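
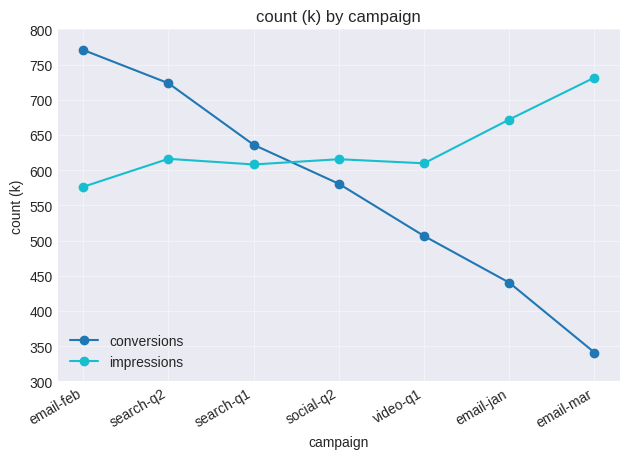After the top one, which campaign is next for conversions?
search-q2

Top 3 for conversions: email-feb ≈ 750, search-q2 ≈ 700, search-q1 ≈ 650.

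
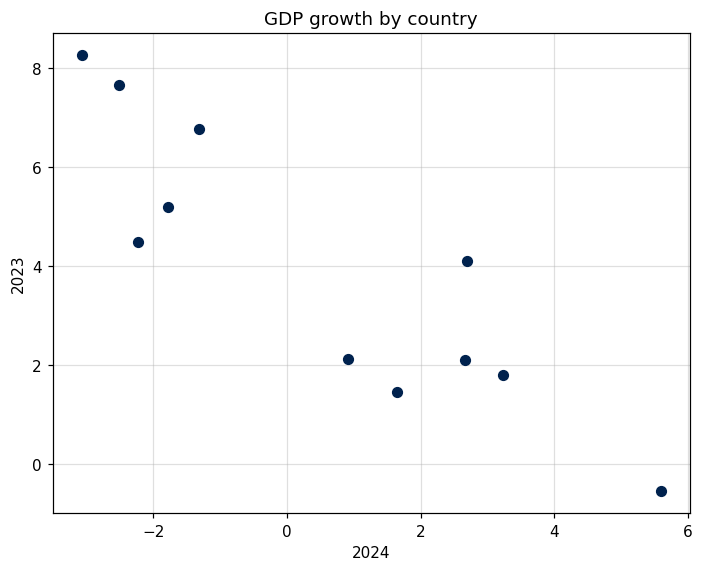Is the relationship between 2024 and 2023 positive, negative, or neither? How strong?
negative, strong

Points are negatively correlated; strong (|r| ≈ 0.9).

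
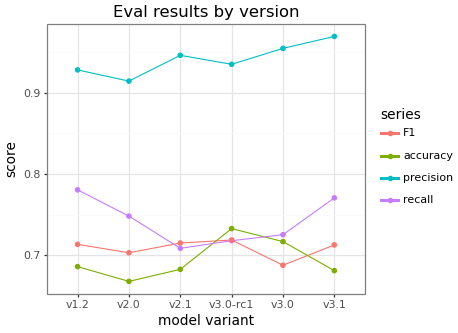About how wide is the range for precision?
Max v3.1 ≈ 0.95, min v2.0 ≈ 0.90; range ≈ 0.05.

≈ 0.05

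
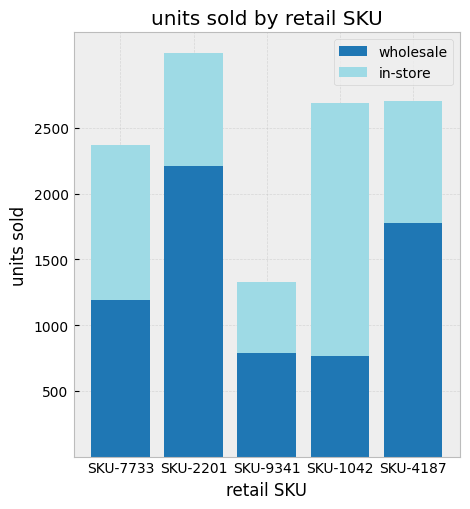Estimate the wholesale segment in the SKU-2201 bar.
≈ 2000

wholesale top ≈ 2000, bottom ≈ 0; segment ≈ 2000.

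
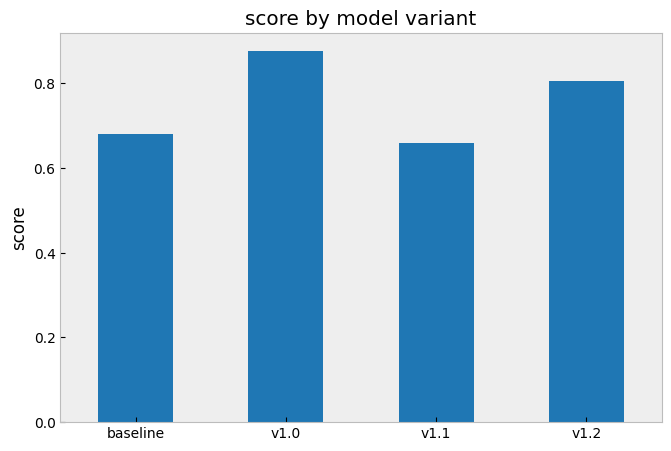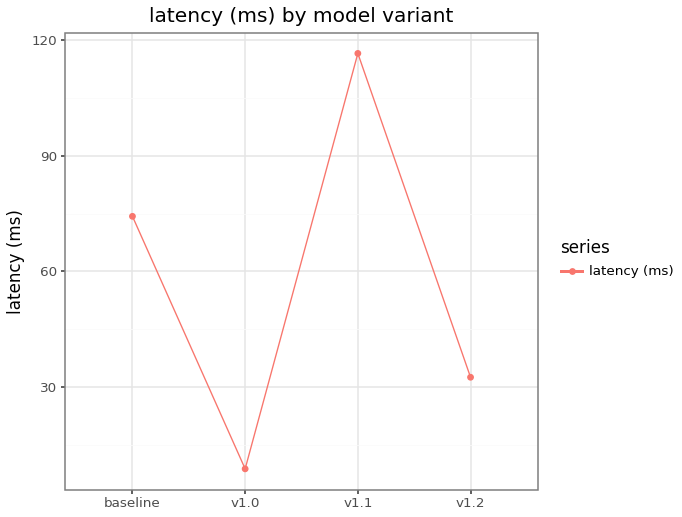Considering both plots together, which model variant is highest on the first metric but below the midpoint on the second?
v1.0

Chart 2 median latency (ms) ≈ 60; below-median model variants: v1.0, v1.2. Among those, v1.0 has the highest score (≈ 0.9).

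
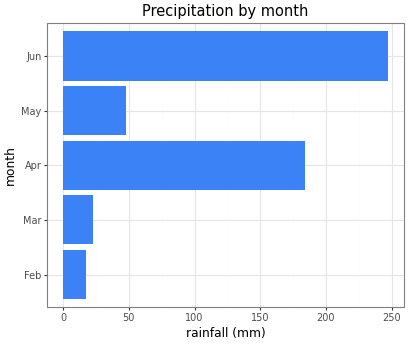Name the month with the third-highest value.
Top 4: Jun ≈ 250, Apr ≈ 175, May ≈ 50, Mar ≈ 25.

May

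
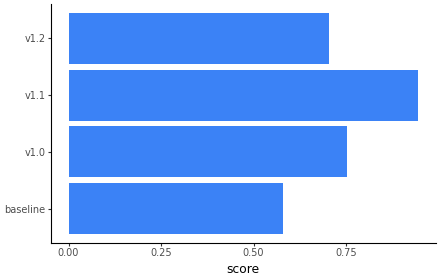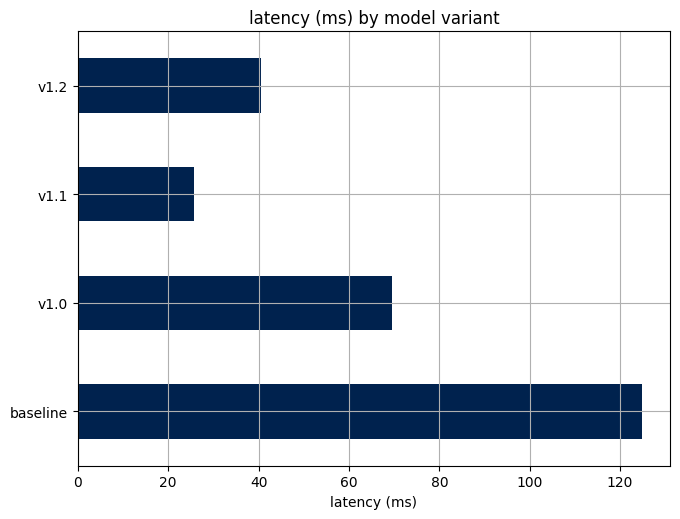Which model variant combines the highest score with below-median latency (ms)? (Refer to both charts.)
v1.1

Chart 2 median latency (ms) ≈ 60; below-median model variants: v1.1, v1.2. Among those, v1.1 has the highest score (≈ 0.9).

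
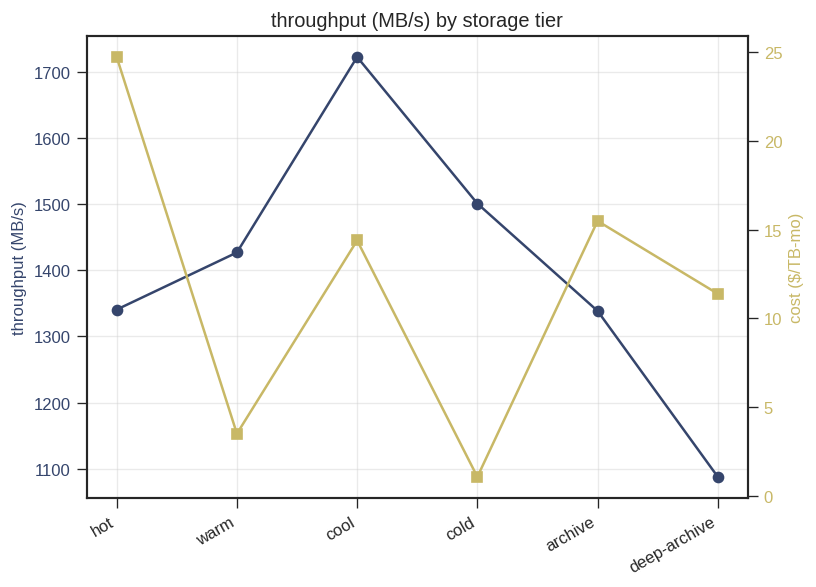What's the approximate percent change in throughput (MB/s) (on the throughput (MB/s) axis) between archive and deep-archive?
≈ -15.4%

archive ≈ 1300, deep-archive ≈ 1100; (1100 − 1300) / 1300 ≈ -15.4%.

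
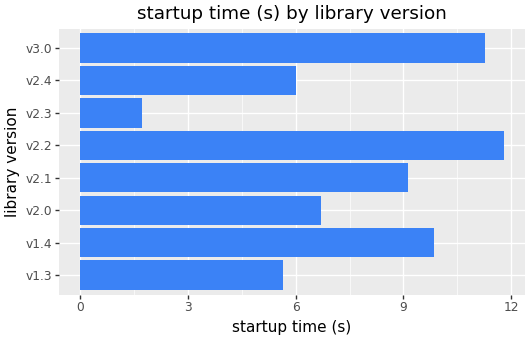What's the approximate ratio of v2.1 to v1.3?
≈ 1.5×

v2.1 ≈ 9, v1.3 ≈ 6; 9/6 ≈ 1.5.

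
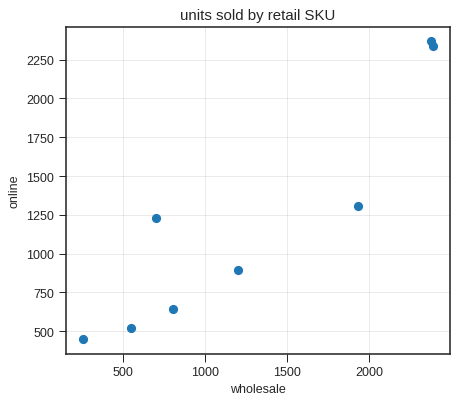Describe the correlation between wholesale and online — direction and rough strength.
Points are positively correlated; strong (|r| ≈ 0.9).

positive, strong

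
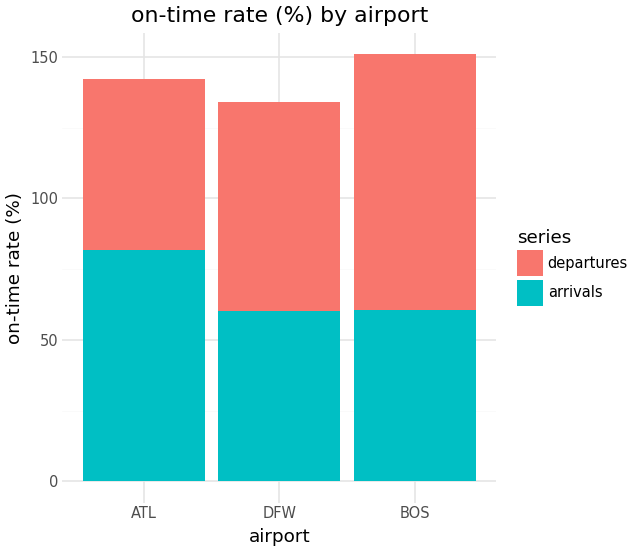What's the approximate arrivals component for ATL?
arrivals top ≈ 80, bottom ≈ 0; segment ≈ 80.

≈ 80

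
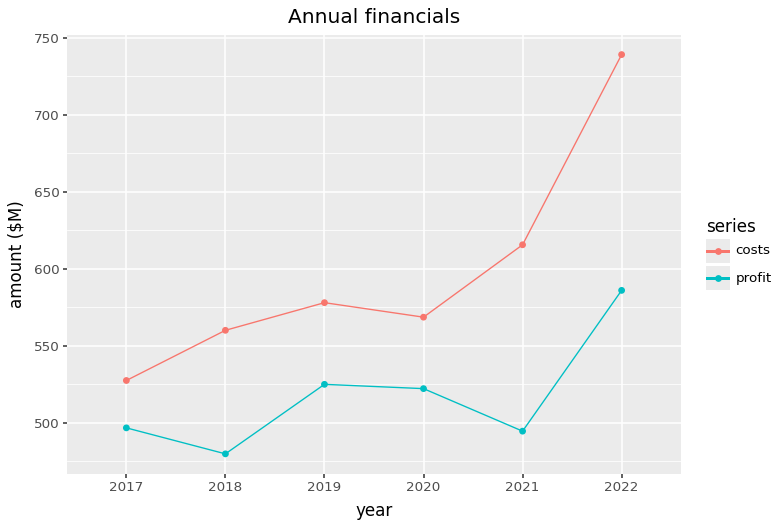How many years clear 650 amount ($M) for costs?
Above 650: 2022.

1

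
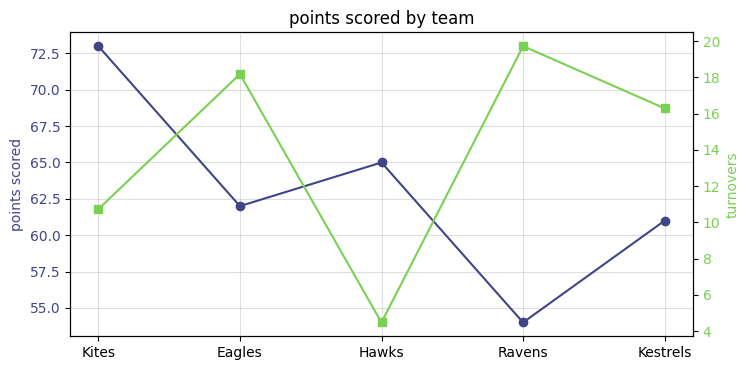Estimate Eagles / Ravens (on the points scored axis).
Eagles ≈ 62, Ravens ≈ 54; 62/54 ≈ 1.15.

≈ 1.15×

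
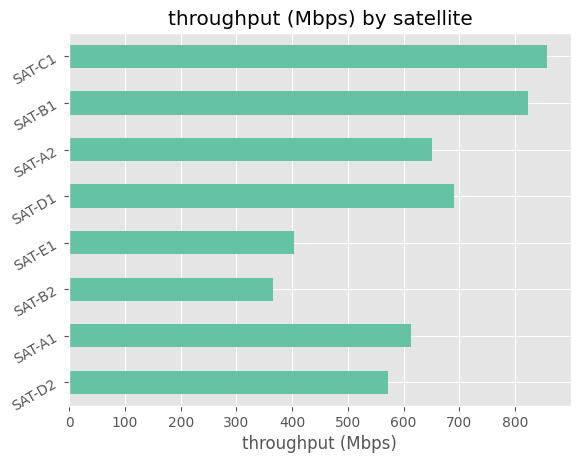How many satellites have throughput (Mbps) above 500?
6

Above 500: SAT-D2, SAT-A1, SAT-D1, SAT-A2, SAT-B1, SAT-C1.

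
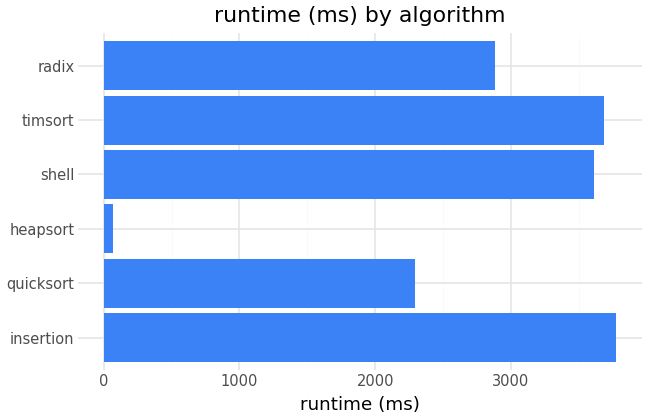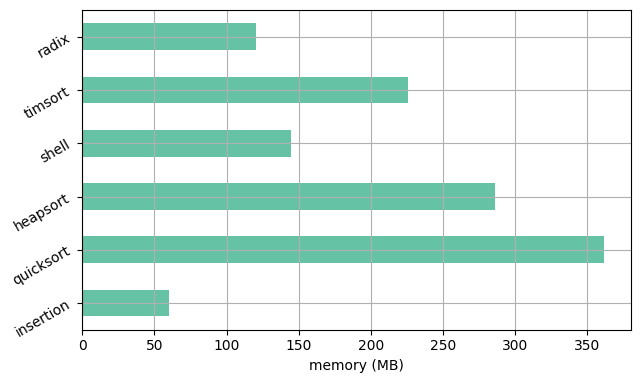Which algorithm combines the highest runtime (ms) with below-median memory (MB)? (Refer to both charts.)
Chart 2 median memory (MB) ≈ 200; below-median algorithms: insertion, shell, radix. Among those, insertion has the highest runtime (ms) (≈ 4000).

insertion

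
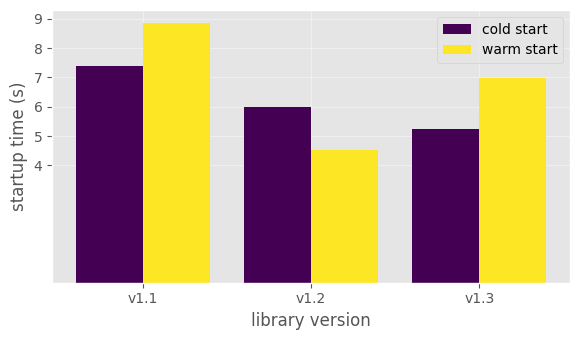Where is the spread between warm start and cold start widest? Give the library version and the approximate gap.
v1.3: warm start ≈ 7, cold start ≈ 5 → gap ≈ 2. Next-largest (v1.2) is only ≈ 1.

v1.3, ≈ 2 s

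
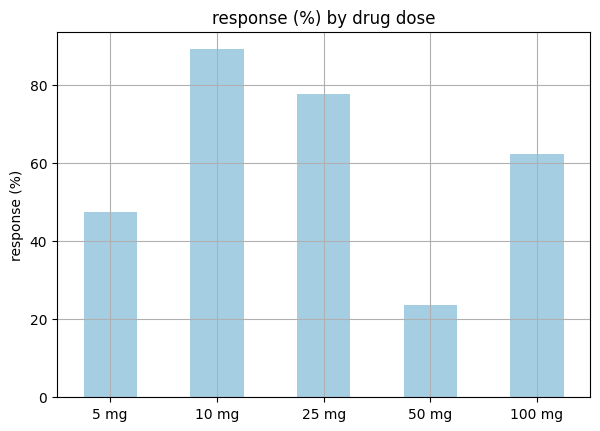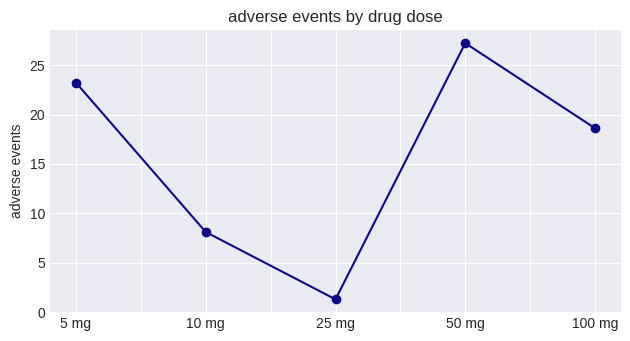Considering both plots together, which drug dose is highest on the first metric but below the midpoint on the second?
Chart 2 median adverse events ≈ 20; below-median drug doses: 10 mg, 25 mg. Among those, 10 mg has the highest response (%) (≈ 90).

10 mg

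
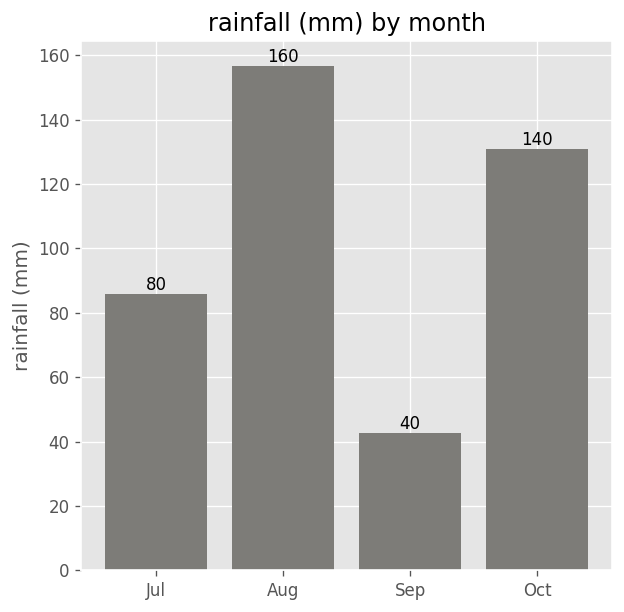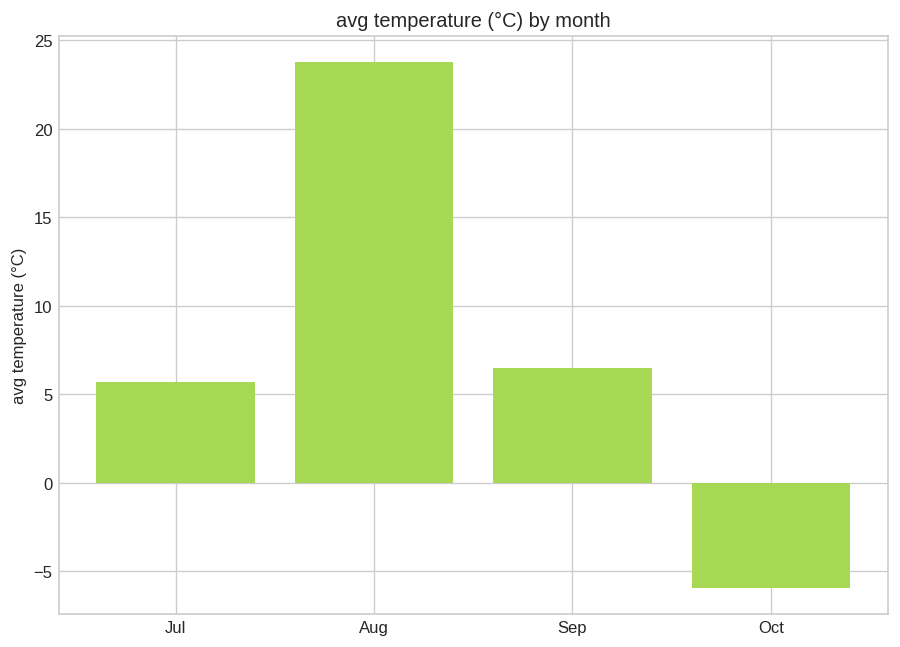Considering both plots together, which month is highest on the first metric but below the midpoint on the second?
Chart 2 median avg temperature (°C) ≈ 5; below-median months: Jul, Oct. Among those, Oct has the highest rainfall (mm) (≈ 140).

Oct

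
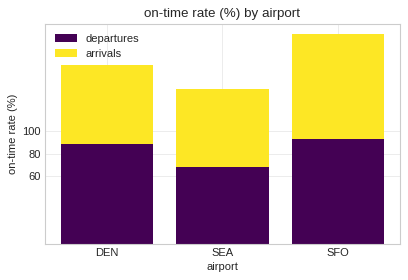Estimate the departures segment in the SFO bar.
≈ 100

departures top ≈ 100, bottom ≈ 0; segment ≈ 100.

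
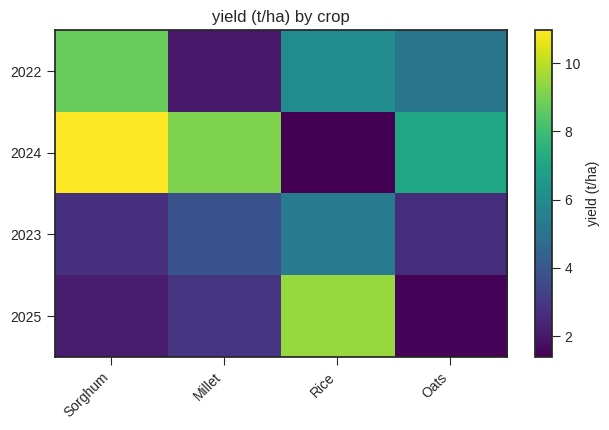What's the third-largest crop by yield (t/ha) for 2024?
Oats

Top 4 for 2024: Sorghum ≈ 11, Millet ≈ 9, Oats ≈ 7, Rice ≈ 1.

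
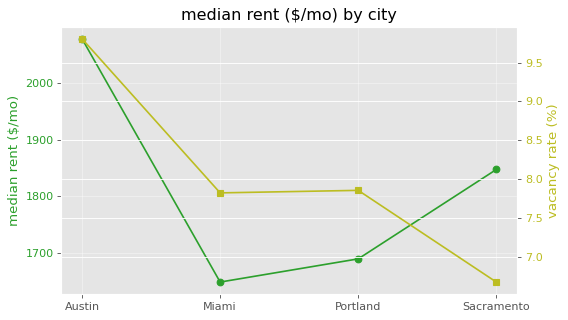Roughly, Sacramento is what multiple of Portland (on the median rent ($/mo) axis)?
Sacramento ≈ 1850, Portland ≈ 1700; 1850/1700 ≈ 1.09.

≈ 1.09×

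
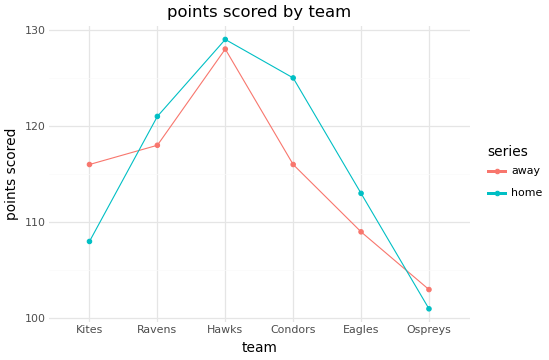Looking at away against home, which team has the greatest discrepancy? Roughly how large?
Condors: away ≈ 115, home ≈ 125 → gap ≈ 10. Next-largest (Kites) is only ≈ 5.

Condors, ≈ 10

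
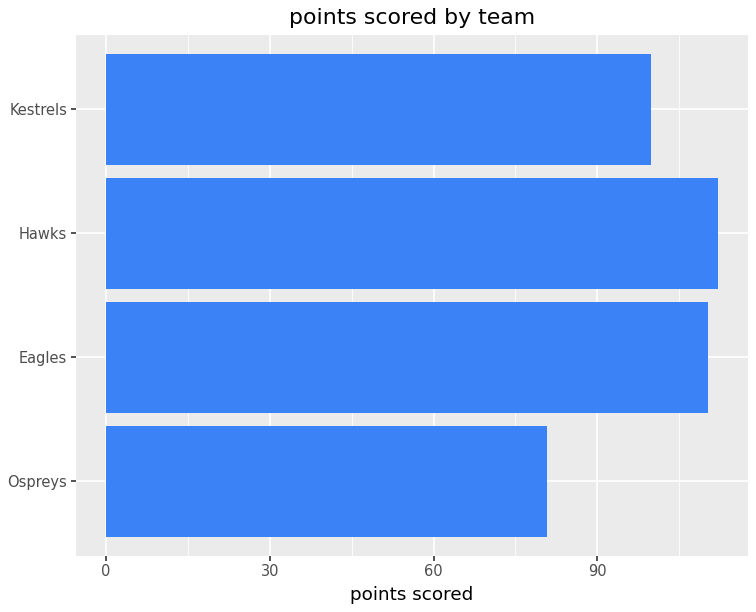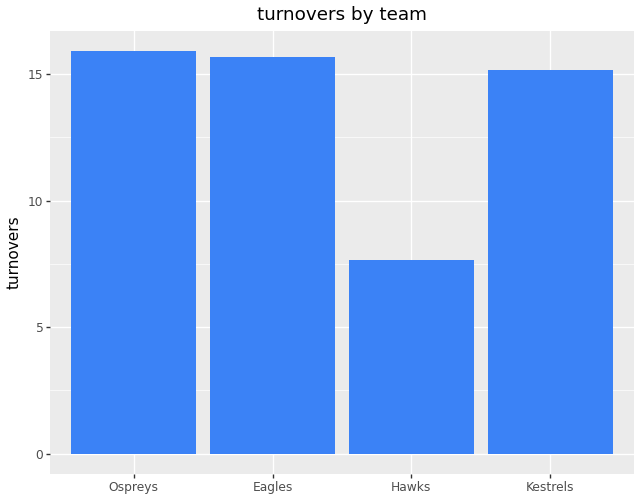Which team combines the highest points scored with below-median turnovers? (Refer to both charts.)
Chart 2 median turnovers ≈ 16; below-median teams: Hawks, Kestrels. Among those, Hawks has the highest points scored (≈ 120).

Hawks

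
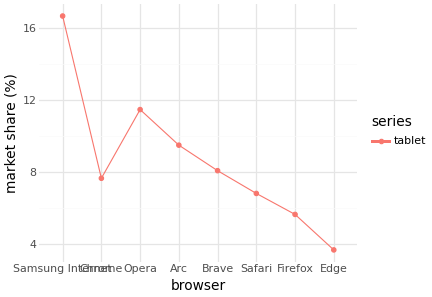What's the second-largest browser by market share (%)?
Top 3: Samsung Internet ≈ 16, Opera ≈ 12, Arc ≈ 10.

Opera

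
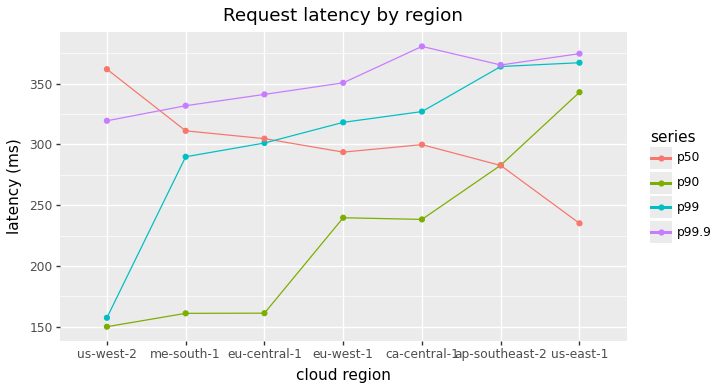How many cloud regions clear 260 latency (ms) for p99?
6

Above 260: me-south-1, eu-central-1, eu-west-1, ca-central-1, ap-southeast-2, us-east-1.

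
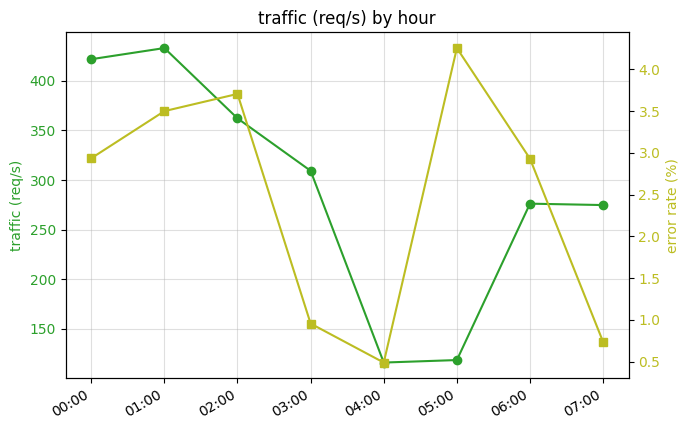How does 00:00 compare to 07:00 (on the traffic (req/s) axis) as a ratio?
00:00 ≈ 400, 07:00 ≈ 250; 400/250 ≈ 1.6.

≈ 1.6×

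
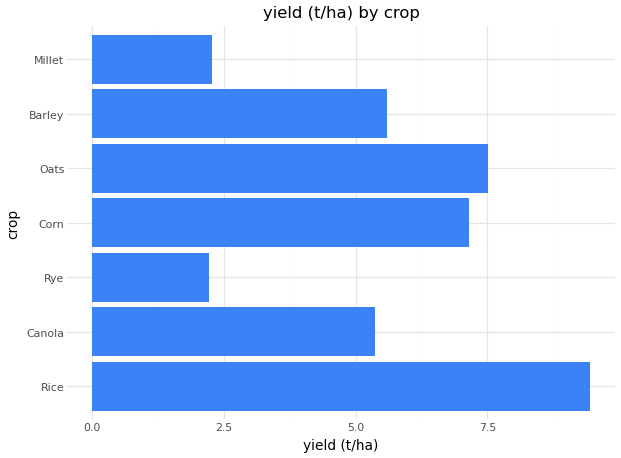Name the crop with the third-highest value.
Corn

Top 4: Rice ≈ 9, Oats ≈ 8, Corn ≈ 7, Barley ≈ 6.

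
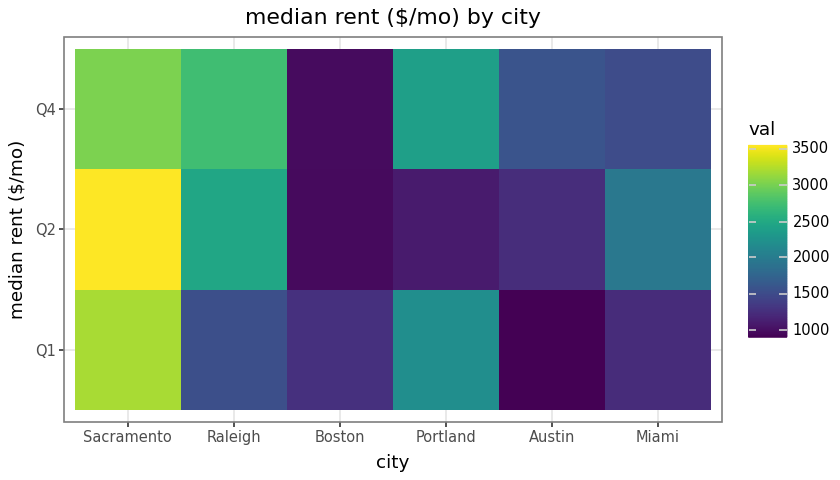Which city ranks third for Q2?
Top 4 for Q2: Sacramento ≈ 3500, Raleigh ≈ 2500, Miami ≈ 2000, Austin ≈ 1000.

Miami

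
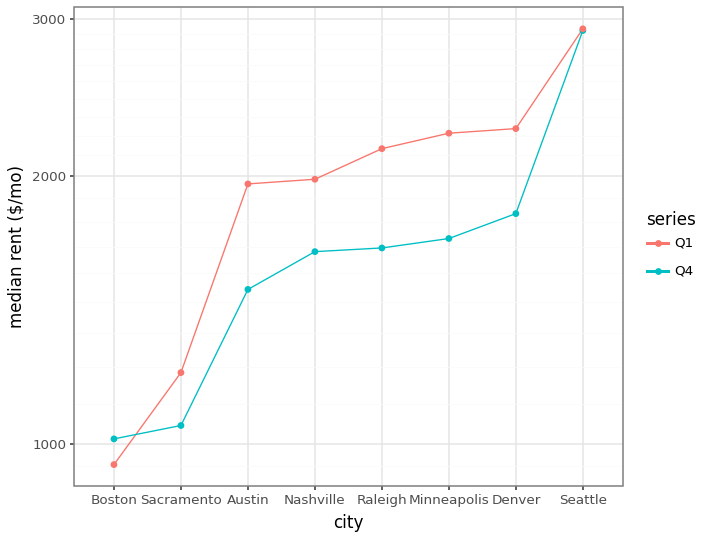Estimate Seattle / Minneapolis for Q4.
≈ 1.67×

Seattle ≈ 3000, Minneapolis ≈ 1800; 3000/1800 ≈ 1.67.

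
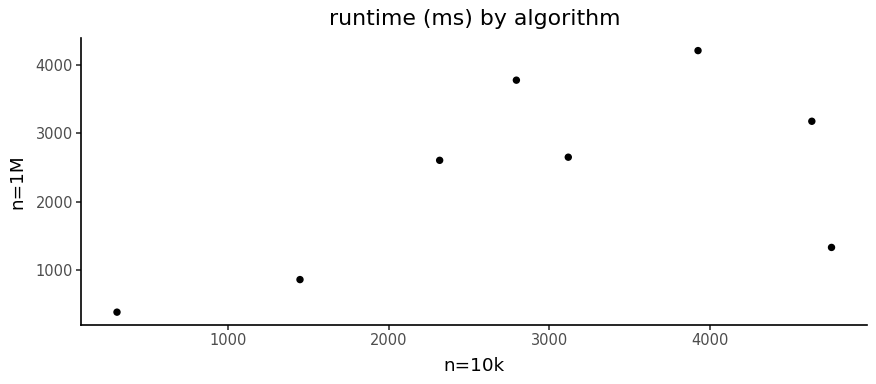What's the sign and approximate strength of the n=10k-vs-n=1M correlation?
Points are positively correlated; moderate (|r| ≈ 0.6).

positive, moderate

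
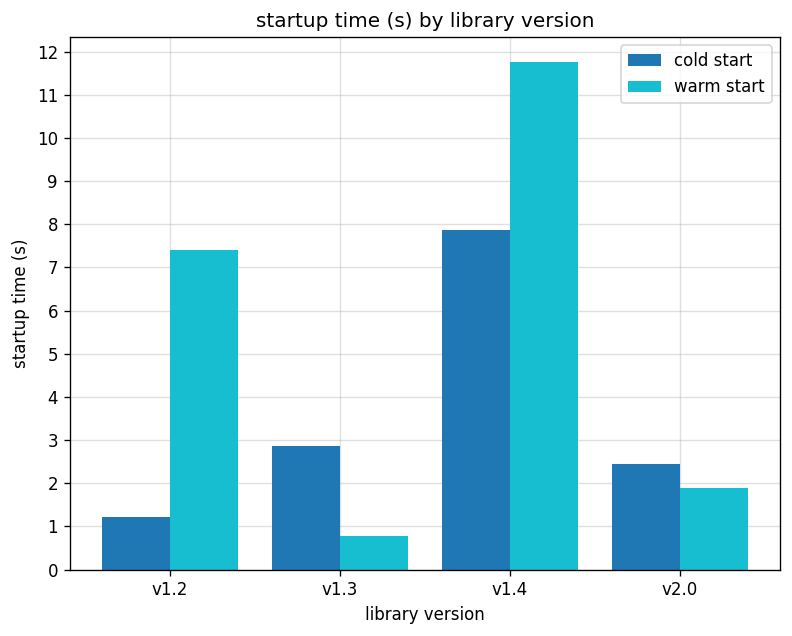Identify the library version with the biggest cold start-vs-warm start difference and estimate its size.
v1.2: cold start ≈ 1, warm start ≈ 7 → gap ≈ 6. Next-largest (v1.4) is only ≈ 4.

v1.2, ≈ 6 s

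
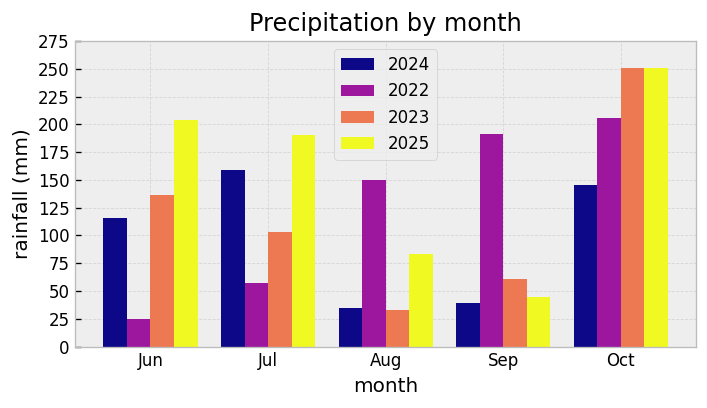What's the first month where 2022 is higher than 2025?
Aug

Jul: 2022 ≈ 50 vs 2025 ≈ 200 (not yet); Aug: 2022 ≈ 150 vs 2025 ≈ 75 (first crossover).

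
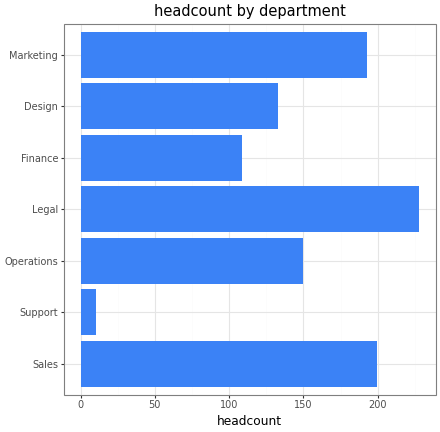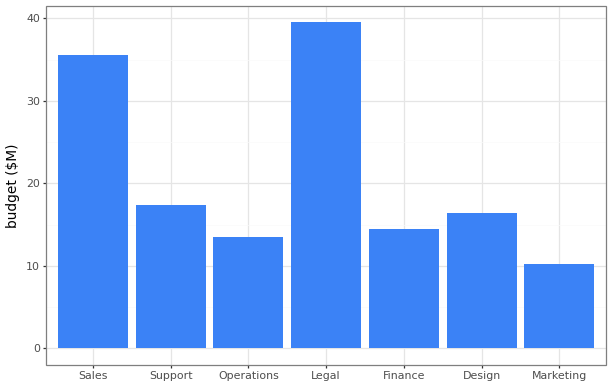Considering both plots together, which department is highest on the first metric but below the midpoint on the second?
Marketing

Chart 2 median budget ($M) ≈ 15; below-median departments: Operations, Finance, Marketing. Among those, Marketing has the highest headcount (≈ 200).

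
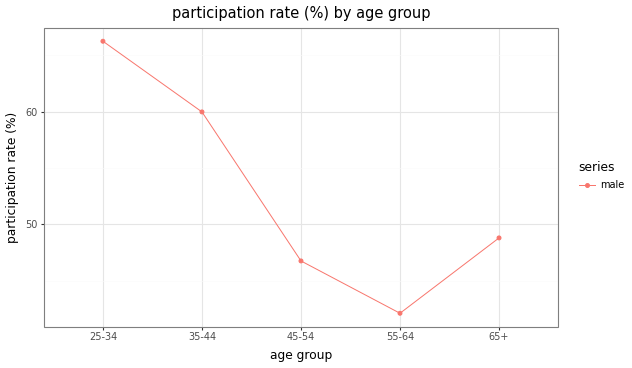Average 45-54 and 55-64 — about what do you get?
(45 + 40) / 2 ≈ 42.

≈ 42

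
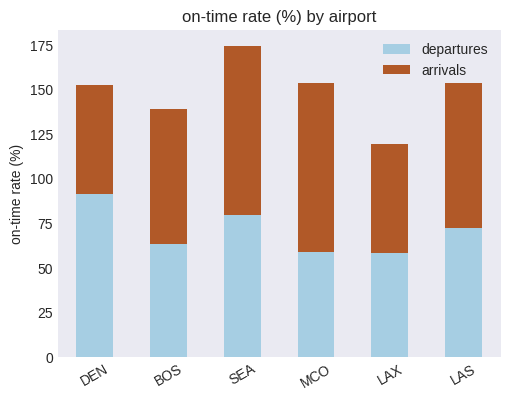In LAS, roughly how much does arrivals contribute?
arrivals top ≈ 160, bottom ≈ 80; segment ≈ 80.

≈ 80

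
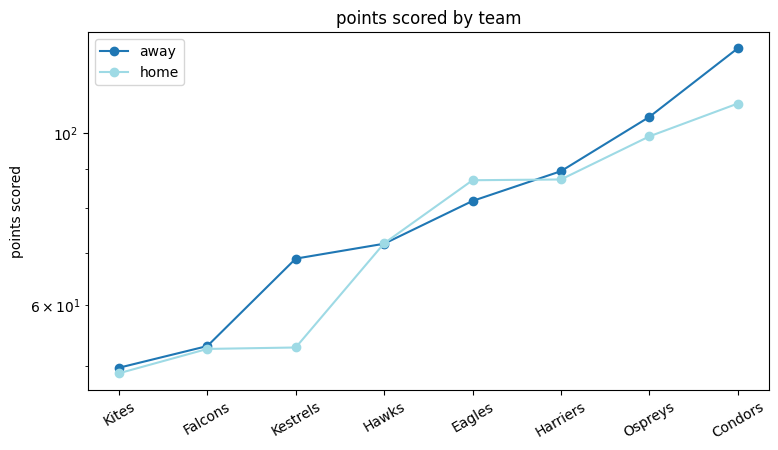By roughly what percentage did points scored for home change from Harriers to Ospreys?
Harriers ≈ 90, Ospreys ≈ 100; (100 − 90) / 90 ≈ +11.1%.

≈ +11.1%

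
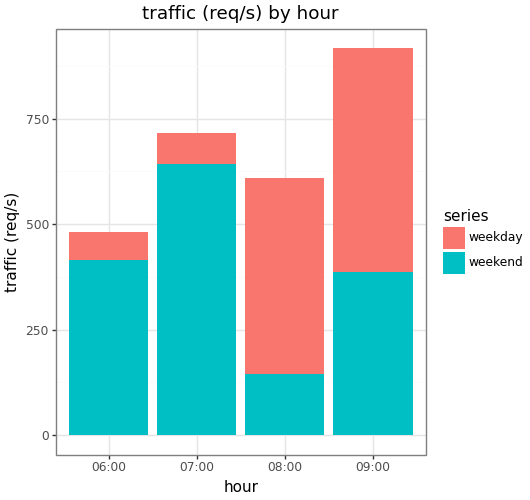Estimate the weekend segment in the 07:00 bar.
≈ 600

weekend top ≈ 600, bottom ≈ 0; segment ≈ 600.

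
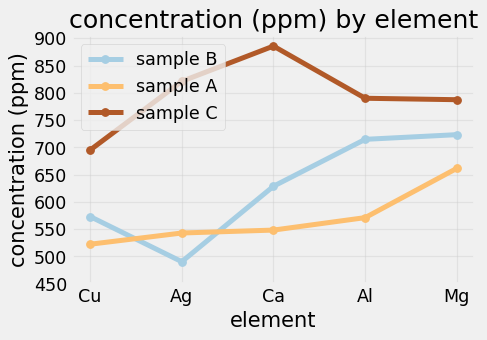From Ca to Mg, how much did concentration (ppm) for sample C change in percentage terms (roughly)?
≈ -11.1%

Ca ≈ 900, Mg ≈ 800; (800 − 900) / 900 ≈ -11.1%.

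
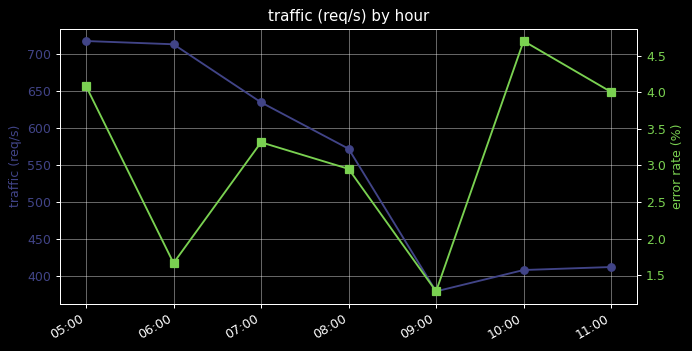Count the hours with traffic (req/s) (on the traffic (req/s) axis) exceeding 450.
Above 450: 05:00, 06:00, 07:00, 08:00.

4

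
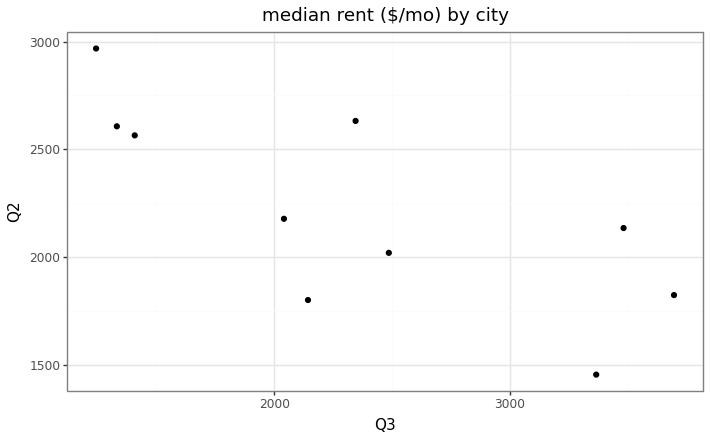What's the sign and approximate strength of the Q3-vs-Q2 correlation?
negative, strong

Points are negatively correlated; strong (|r| ≈ 0.8).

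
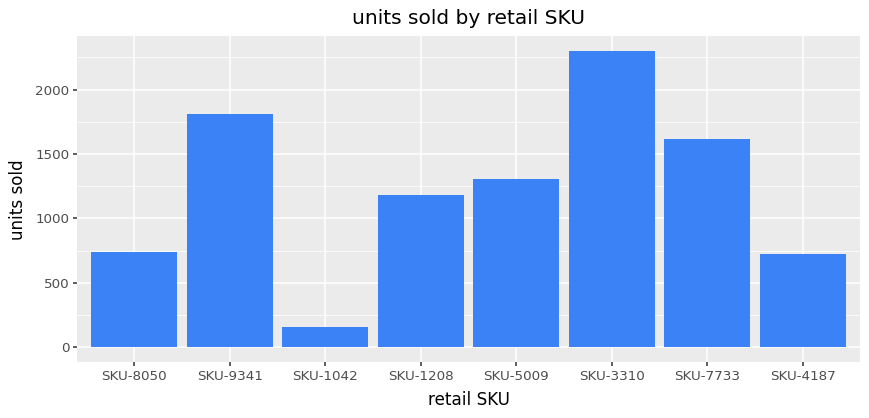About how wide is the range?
Max SKU-3310 ≈ 2200, min SKU-1042 ≈ 200; range ≈ 2000.

≈ 2000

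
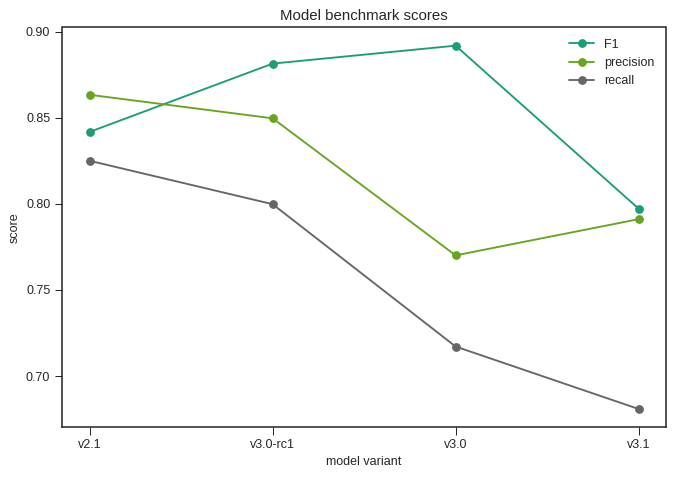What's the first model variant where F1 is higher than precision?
v2.1: F1 ≈ 0.84 vs precision ≈ 0.86 (not yet); v3.0-rc1: F1 ≈ 0.88 vs precision ≈ 0.84 (first crossover).

v3.0-rc1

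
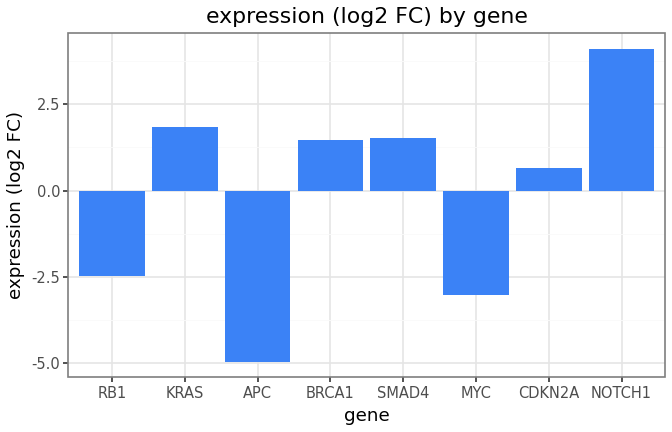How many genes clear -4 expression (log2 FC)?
7

Above -4: RB1, KRAS, BRCA1, SMAD4, MYC, CDKN2A, NOTCH1.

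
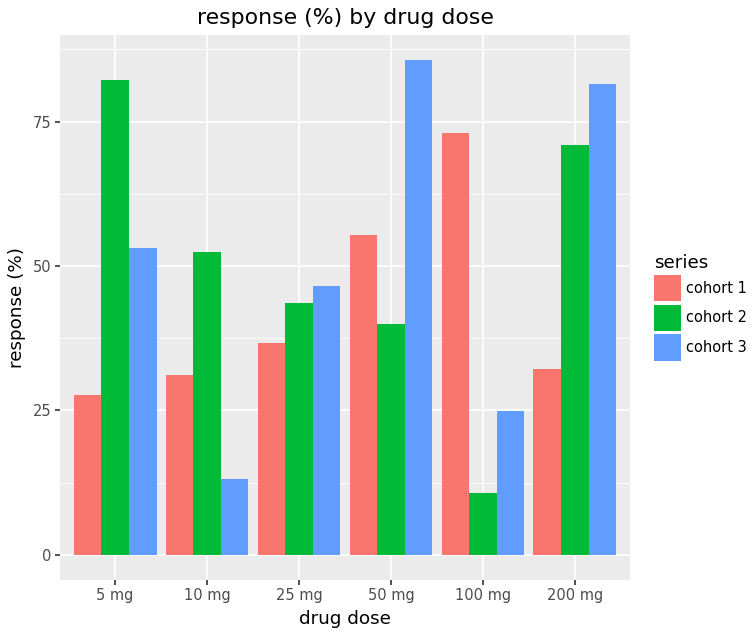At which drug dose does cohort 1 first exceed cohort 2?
50 mg

25 mg: cohort 1 ≈ 40 vs cohort 2 ≈ 40 (not yet); 50 mg: cohort 1 ≈ 60 vs cohort 2 ≈ 40 (first crossover).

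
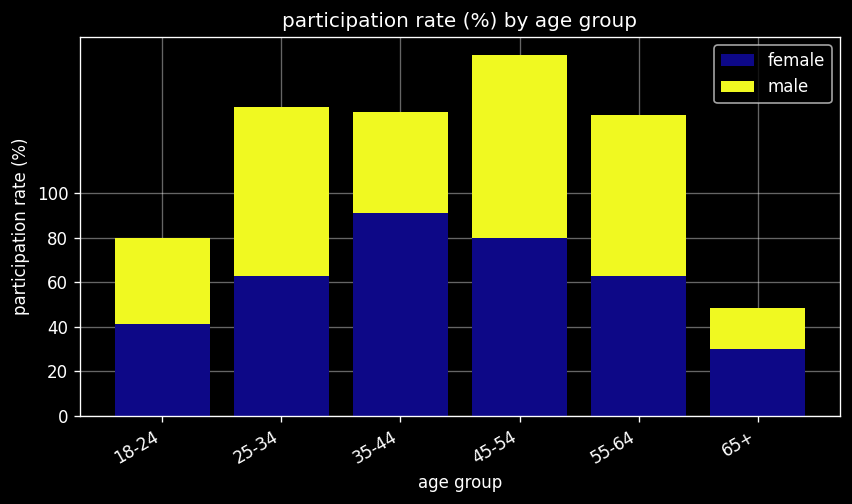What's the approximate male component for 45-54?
male top ≈ 160, bottom ≈ 80; segment ≈ 80.

≈ 80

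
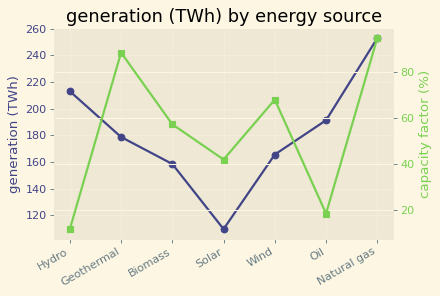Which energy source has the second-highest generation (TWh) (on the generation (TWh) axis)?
Hydro

Top 3 (on the generation (TWh) axis): Natural gas ≈ 260, Hydro ≈ 220, Oil ≈ 200.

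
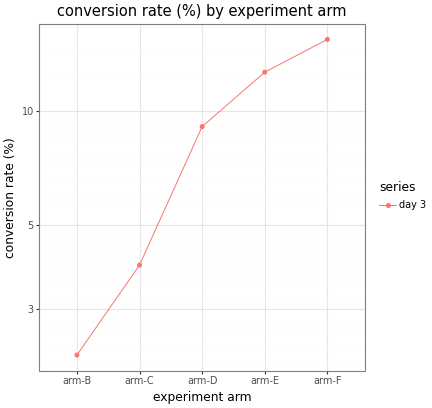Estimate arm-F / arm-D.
arm-F ≈ 16, arm-D ≈ 10; 16/10 ≈ 1.6.

≈ 1.6×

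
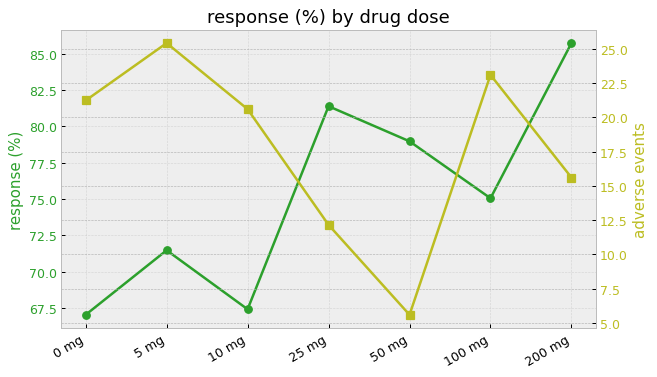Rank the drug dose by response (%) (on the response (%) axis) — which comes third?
50 mg

Top 4 (on the response (%) axis): 200 mg ≈ 86, 25 mg ≈ 82, 50 mg ≈ 78, 100 mg ≈ 76.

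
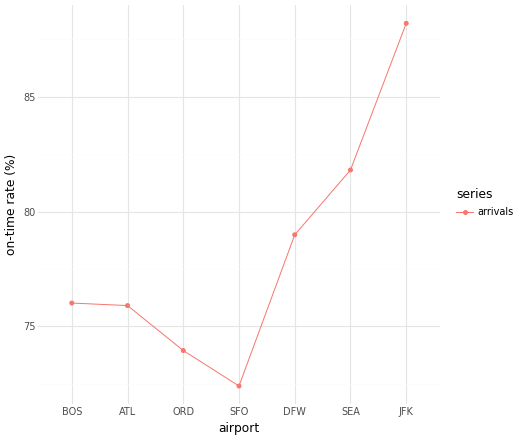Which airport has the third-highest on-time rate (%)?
DFW

Top 4: JFK ≈ 88, SEA ≈ 82, DFW ≈ 78, BOS ≈ 76.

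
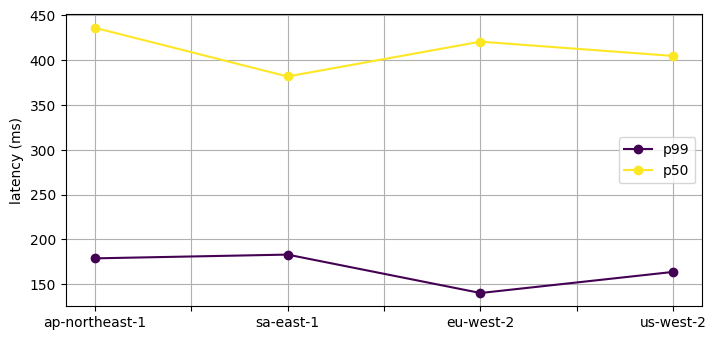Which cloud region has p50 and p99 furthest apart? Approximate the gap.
eu-west-2, ≈ 275 ms

eu-west-2: p50 ≈ 425, p99 ≈ 150 → gap ≈ 275. Next-largest (ap-northeast-1) is only ≈ 250.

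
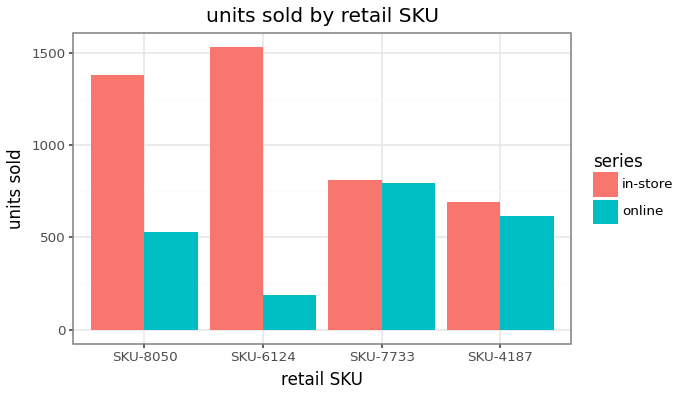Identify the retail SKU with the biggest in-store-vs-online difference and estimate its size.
SKU-6124: in-store ≈ 1600, online ≈ 200 → gap ≈ 1400. Next-largest (SKU-8050) is only ≈ 800.

SKU-6124, ≈ 1400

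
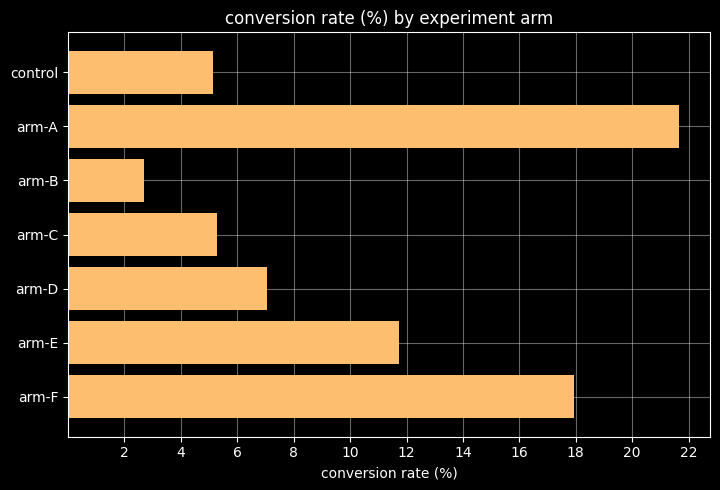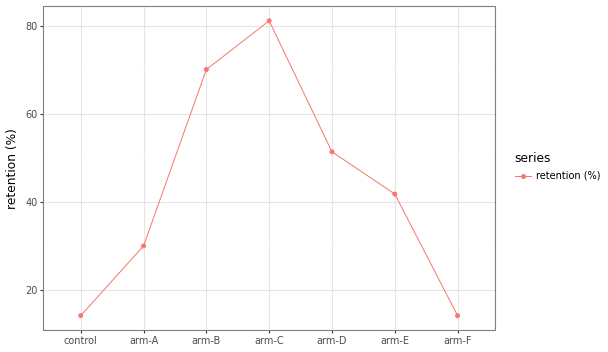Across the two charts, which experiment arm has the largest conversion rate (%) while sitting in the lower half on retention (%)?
Chart 2 median retention (%) ≈ 40; below-median experiment arms: control, arm-A, arm-F. Among those, arm-A has the highest conversion rate (%) (≈ 22).

arm-A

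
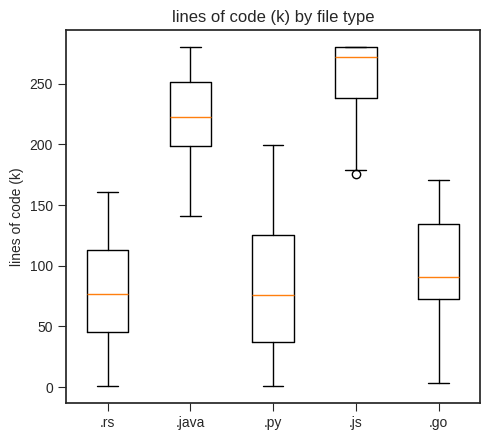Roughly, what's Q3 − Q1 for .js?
Q3 ≈ 280, Q1 ≈ 240; IQR ≈ 40.

≈ 40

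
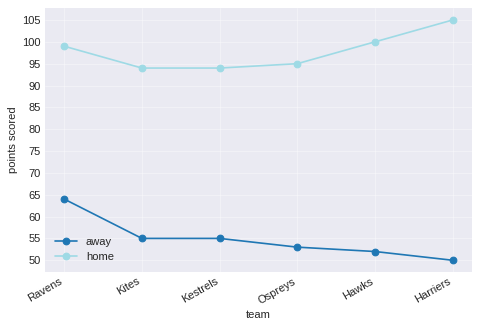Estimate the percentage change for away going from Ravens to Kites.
≈ -15.4%

Ravens ≈ 65, Kites ≈ 55; (55 − 65) / 65 ≈ -15.4%.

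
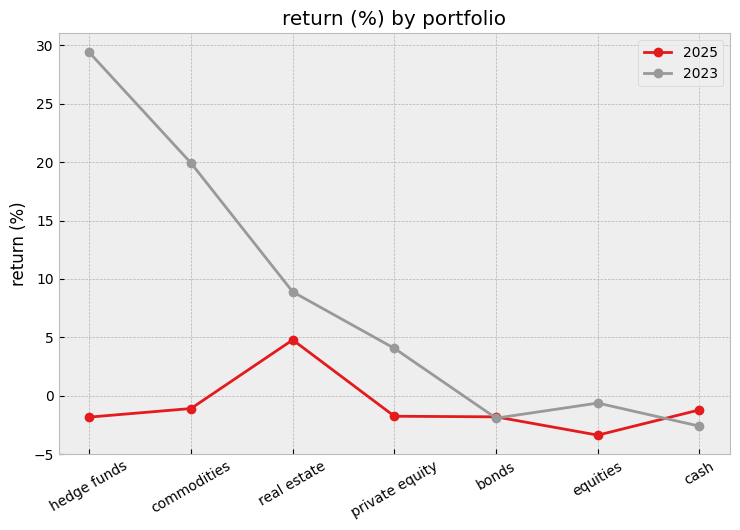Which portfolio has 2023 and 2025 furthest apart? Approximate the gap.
hedge funds: 2023 ≈ 30, 2025 ≈ 0 → gap ≈ 30. Next-largest (commodities) is only ≈ 20.

hedge funds, ≈ 30 %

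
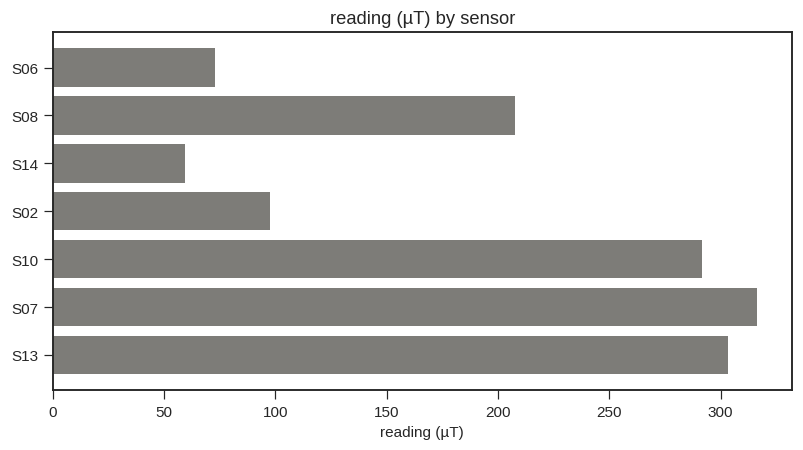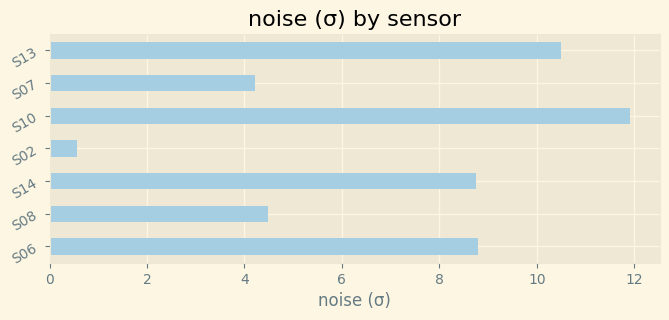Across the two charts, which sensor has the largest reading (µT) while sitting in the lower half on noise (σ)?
Chart 2 median noise (σ) ≈ 8; below-median sensors: S08, S02, S07. Among those, S07 has the highest reading (µT) (≈ 300).

S07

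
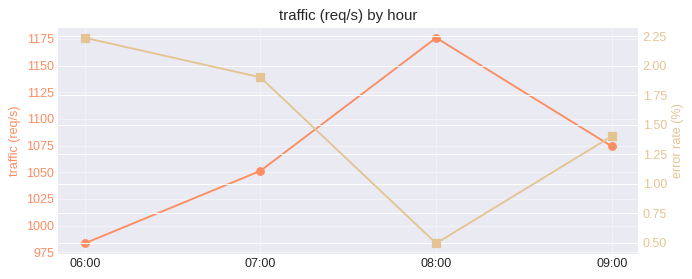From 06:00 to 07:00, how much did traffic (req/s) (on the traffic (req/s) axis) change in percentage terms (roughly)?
≈ +8.2%

06:00 ≈ 980, 07:00 ≈ 1060; (1060 − 980) / 980 ≈ +8.2%.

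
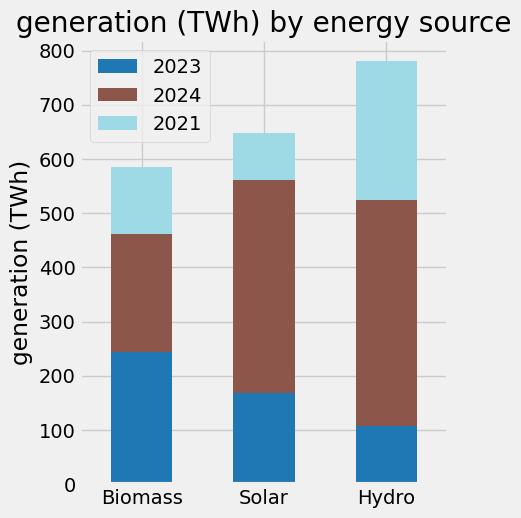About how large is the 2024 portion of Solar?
2024 top ≈ 600, bottom ≈ 200; segment ≈ 400.

≈ 400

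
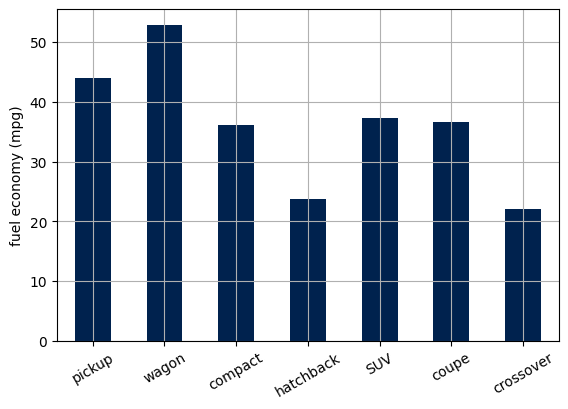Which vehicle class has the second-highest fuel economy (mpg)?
Top 3: wagon ≈ 55, pickup ≈ 45, SUV ≈ 35.

pickup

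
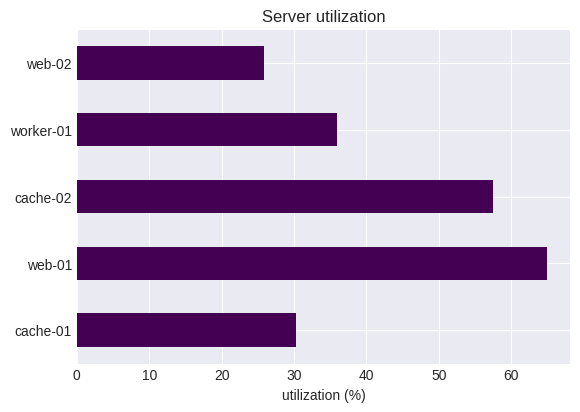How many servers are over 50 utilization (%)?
Above 50: web-01, cache-02.

2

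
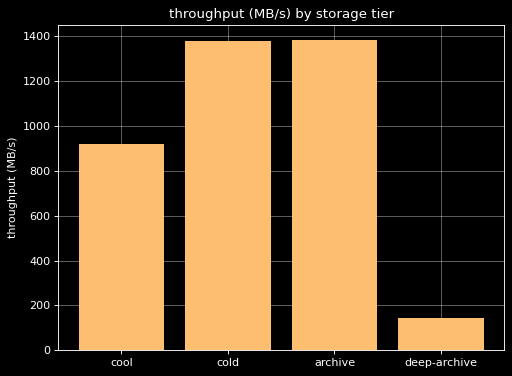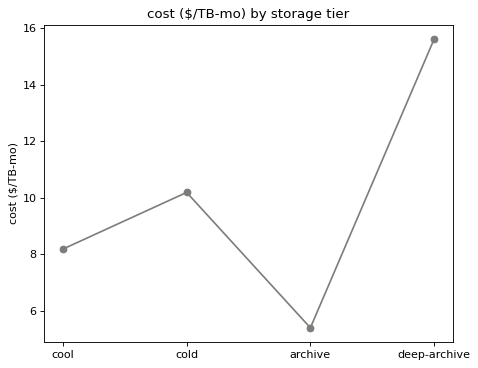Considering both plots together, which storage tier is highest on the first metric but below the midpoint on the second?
Chart 2 median cost ($/TB-mo) ≈ 10; below-median storage tiers: cool, archive. Among those, archive has the highest throughput (MB/s) (≈ 1400).

archive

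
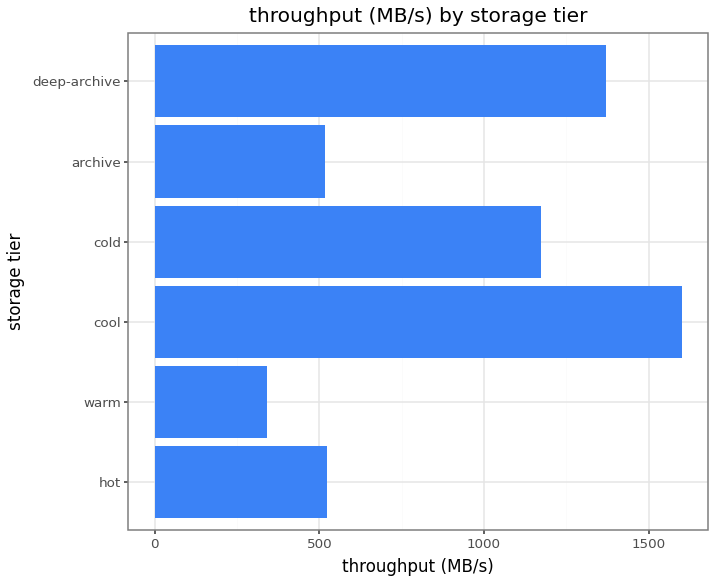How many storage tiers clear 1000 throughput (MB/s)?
Above 1000: cool, cold, deep-archive.

3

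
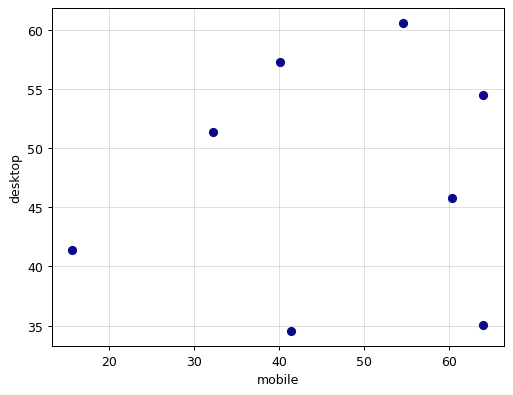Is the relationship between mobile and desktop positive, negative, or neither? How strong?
Points are roughly uncorrelated; weak (|r| ≈ 0.1).

no clear correlation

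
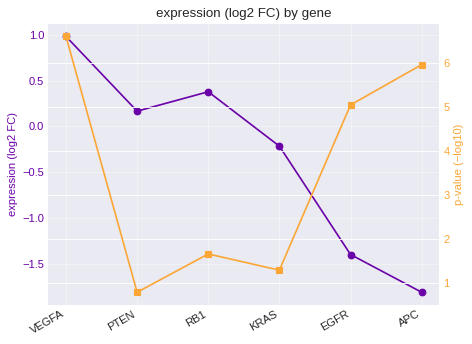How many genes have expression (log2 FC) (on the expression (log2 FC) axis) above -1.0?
4

Above -1.0: VEGFA, PTEN, RB1, KRAS.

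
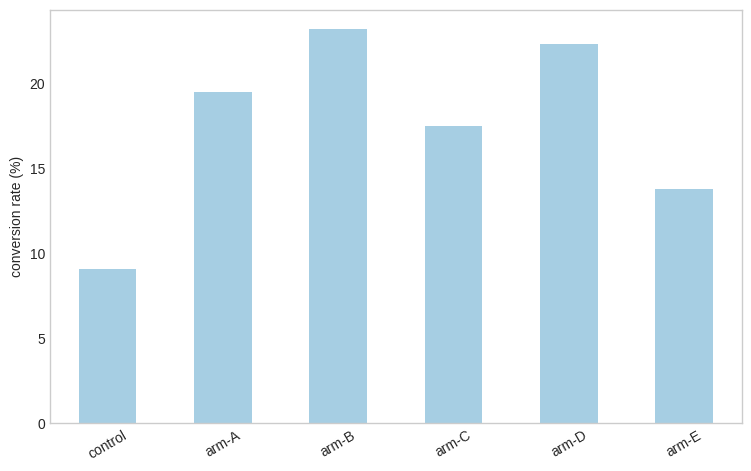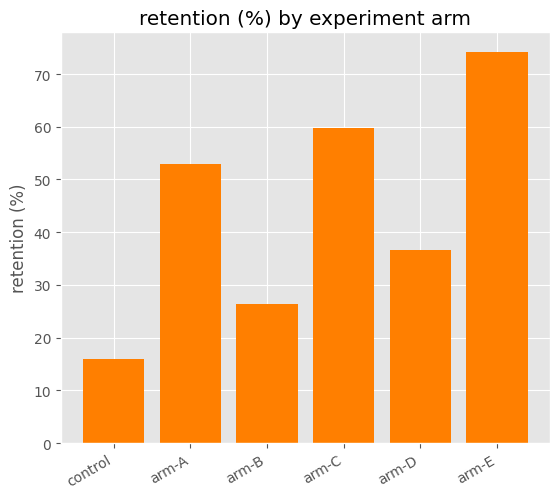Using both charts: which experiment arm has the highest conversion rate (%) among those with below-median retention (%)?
arm-B

Chart 2 median retention (%) ≈ 40; below-median experiment arms: control, arm-B, arm-D. Among those, arm-B has the highest conversion rate (%) (≈ 25).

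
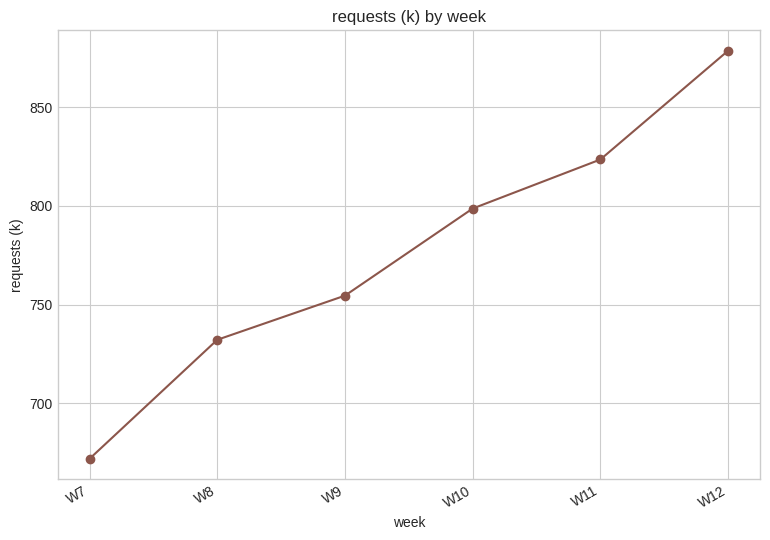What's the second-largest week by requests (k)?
W11

Top 3: W12 ≈ 880, W11 ≈ 820, W10 ≈ 800.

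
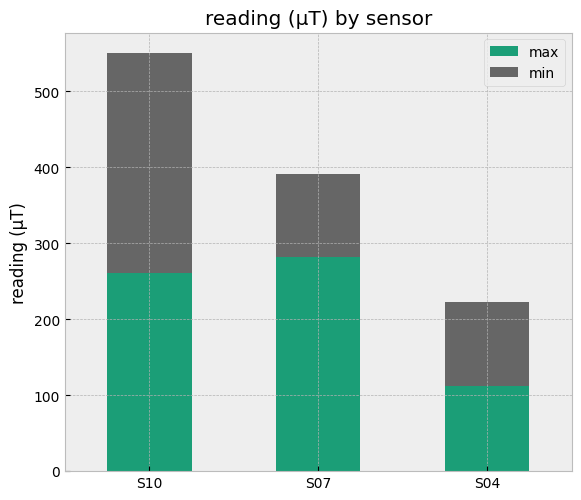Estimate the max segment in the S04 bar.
≈ 100

max top ≈ 100, bottom ≈ 0; segment ≈ 100.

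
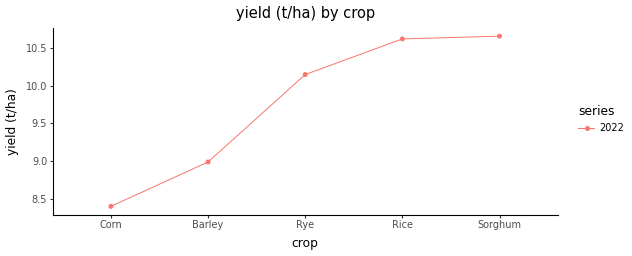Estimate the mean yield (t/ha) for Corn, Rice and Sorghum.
(8.4 + 10.6 + 10.6) / 3 ≈ 9.87.

≈ 9.87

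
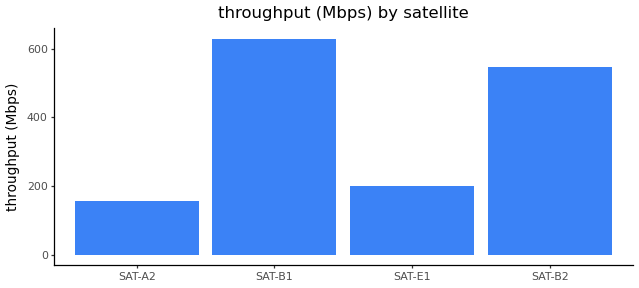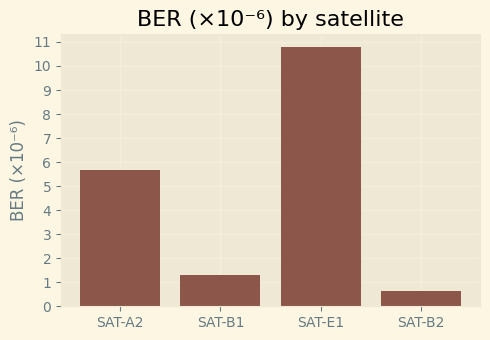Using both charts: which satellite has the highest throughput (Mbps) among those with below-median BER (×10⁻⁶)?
Chart 2 median BER (×10⁻⁶) ≈ 3; below-median satellites: SAT-B1, SAT-B2. Among those, SAT-B1 has the highest throughput (Mbps) (≈ 600).

SAT-B1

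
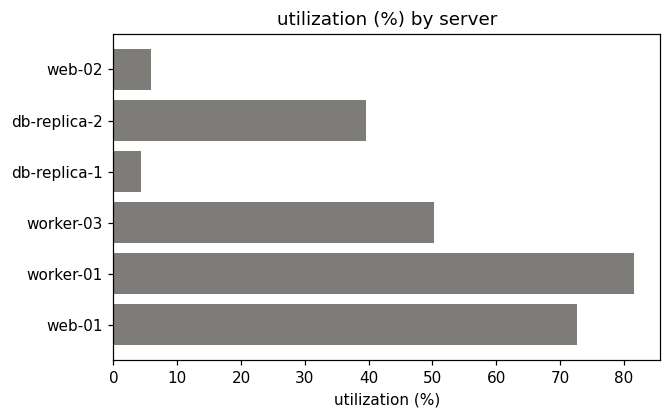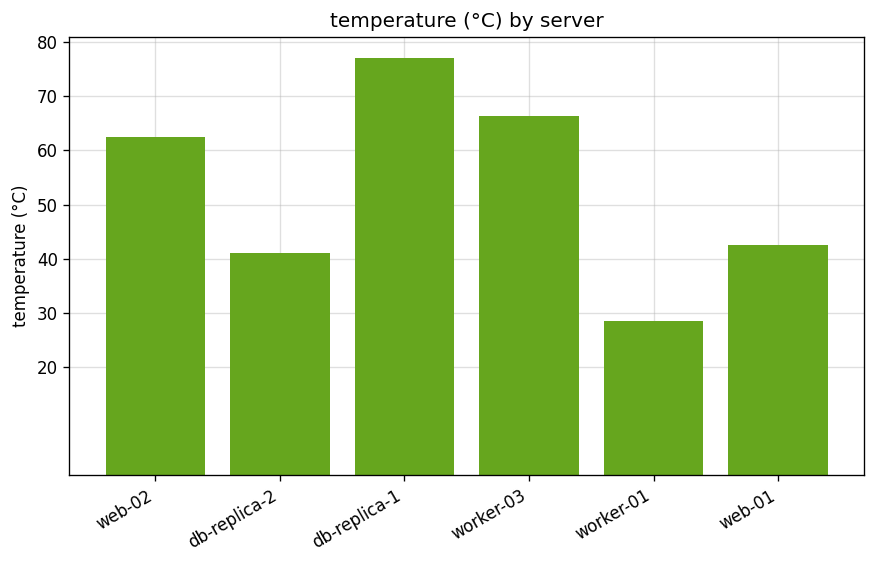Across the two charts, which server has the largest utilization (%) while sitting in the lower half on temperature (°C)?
worker-01

Chart 2 median temperature (°C) ≈ 50; below-median servers: db-replica-2, worker-01, web-01. Among those, worker-01 has the highest utilization (%) (≈ 80).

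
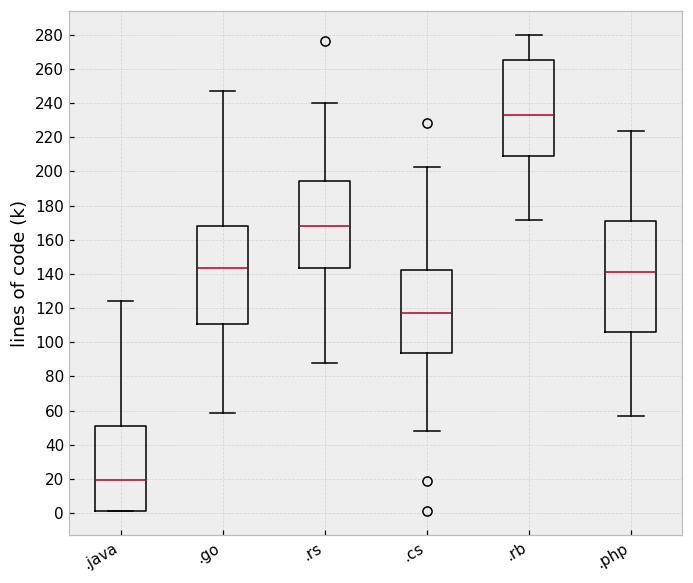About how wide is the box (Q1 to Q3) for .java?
Q3 ≈ 60, Q1 ≈ 0; IQR ≈ 60.

≈ 60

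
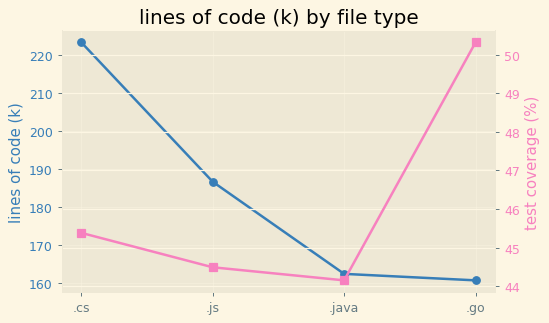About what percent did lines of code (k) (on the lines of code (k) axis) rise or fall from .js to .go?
.js ≈ 190, .go ≈ 160; (160 − 190) / 190 ≈ -15.8%.

≈ -15.8%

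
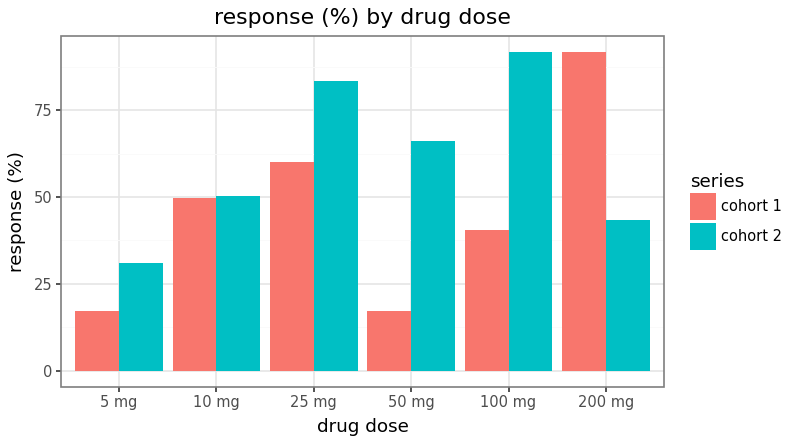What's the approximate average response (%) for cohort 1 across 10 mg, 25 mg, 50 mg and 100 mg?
(50 + 60 + 20 + 40) / 4 ≈ 42.

≈ 42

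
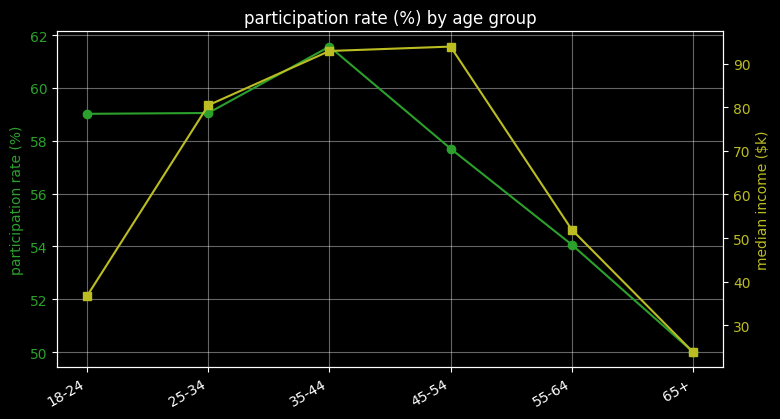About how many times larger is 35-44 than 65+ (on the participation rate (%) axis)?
35-44 ≈ 62, 65+ ≈ 50; 62/50 ≈ 1.24.

≈ 1.24×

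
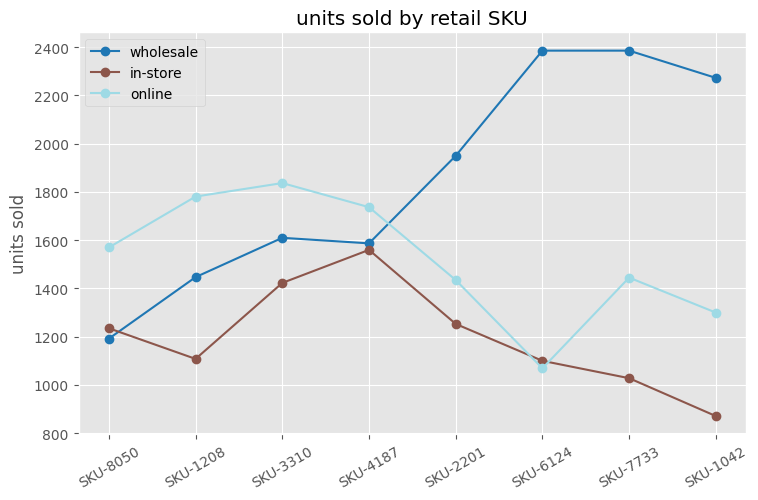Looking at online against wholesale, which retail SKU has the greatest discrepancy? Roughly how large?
SKU-6124: online ≈ 1000, wholesale ≈ 2400 → gap ≈ 1400. Next-largest (SKU-1042) is only ≈ 1000.

SKU-6124, ≈ 1400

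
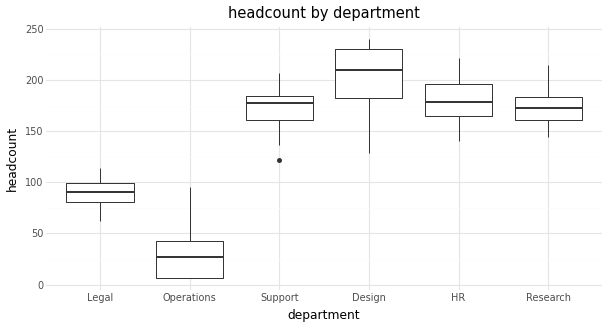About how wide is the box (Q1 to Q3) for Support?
≈ 20

Q3 ≈ 180, Q1 ≈ 160; IQR ≈ 20.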